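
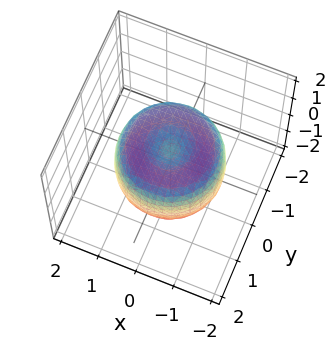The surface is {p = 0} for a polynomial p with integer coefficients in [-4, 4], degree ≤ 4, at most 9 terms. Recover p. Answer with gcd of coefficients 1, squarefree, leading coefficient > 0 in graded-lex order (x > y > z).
1. The degree is 4 — a generic line meets the surface in up to 4 points.
2. Symmetries: rotational symmetry about the z-axis ⇒ p depends on x, y only through x² + y².
3. Against the integer gridlines: a circular section at z = 1 has radius between 0 and 1.
4. Solving for integer coefficients yields p as stated.

2*x^4 + 4*x^2*y^2 + 2*y^4 - 3*x^2 - 3*y^2 + 2*z^2 - 1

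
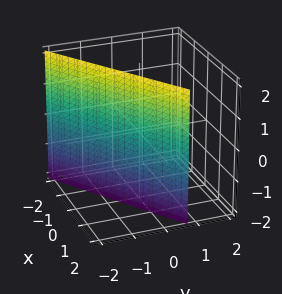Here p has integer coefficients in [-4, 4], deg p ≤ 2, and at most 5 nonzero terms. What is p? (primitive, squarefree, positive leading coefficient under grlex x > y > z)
2*x - 3*y - 2

Degree: every cross-section is a straight line — this is a plane, so deg p = 1.
Reading off the gridlines: no z-intercept at any integer in the box; it meets the x-axis at x = 1 (among the integer gridlines).
Assembling these constraints gives the stated polynomial.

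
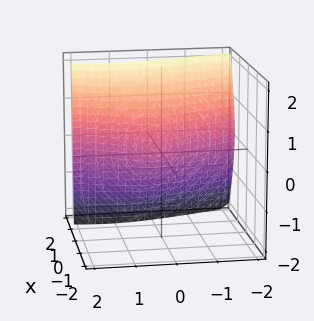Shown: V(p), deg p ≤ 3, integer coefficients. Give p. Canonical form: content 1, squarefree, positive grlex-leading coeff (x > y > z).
3*x^3 + y*z^2 - 2*y^2 - 2*z^2

Degree: no degree-2 surface has this shape, so deg p = 3.
Against the integer gridlines: it meets the z-axis at z = 0 (among the integer gridlines); one x-axis crossing is at x = 0; it meets the y-axis at y = 0 (among the integer gridlines).
Putting this together gives p.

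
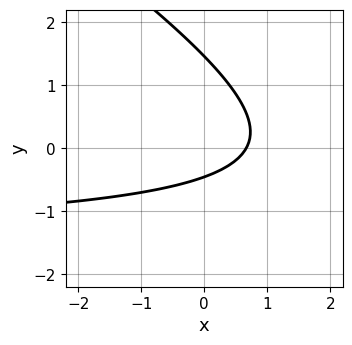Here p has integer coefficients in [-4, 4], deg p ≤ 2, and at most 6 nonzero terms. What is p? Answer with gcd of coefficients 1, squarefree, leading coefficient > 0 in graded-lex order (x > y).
2*x*y + 3*y^2 + 3*x - 3*y - 2

First, deg p = 2. A generic line meets the curve in up to 2 points.
Finally, solving for integer coefficients yields p as stated.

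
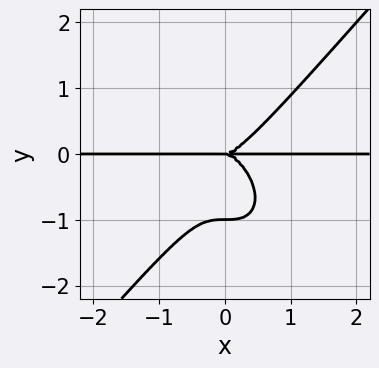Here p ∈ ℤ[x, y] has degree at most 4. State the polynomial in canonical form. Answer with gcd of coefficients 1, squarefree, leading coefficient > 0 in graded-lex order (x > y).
(a) The degree is 4 — no degree-3 curve has this shape.
(b) From the axis intercepts and sections: the visible x-axis segment lies entirely on the curve; the y-axis gridline crossings are at y ∈ {-1, 0}.
(c) Solving for integer coefficients yields p as stated.

3*x^3*y - 2*y^4 - 2*y^3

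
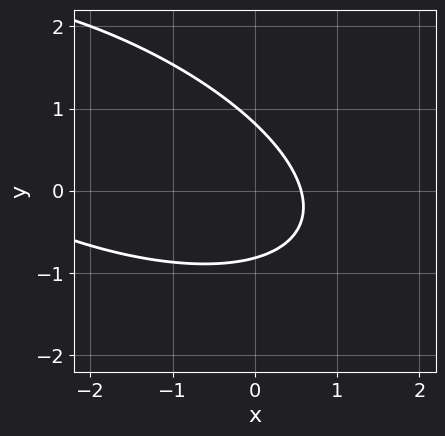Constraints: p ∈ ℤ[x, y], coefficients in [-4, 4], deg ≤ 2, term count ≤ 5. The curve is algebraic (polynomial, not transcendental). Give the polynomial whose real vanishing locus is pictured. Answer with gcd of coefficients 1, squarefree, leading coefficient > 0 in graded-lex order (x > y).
1. deg p = 2. A generic line meets the curve in up to 2 points.
2. Putting this together gives p.

x^2 + 2*x*y + 3*y^2 + 3*x - 2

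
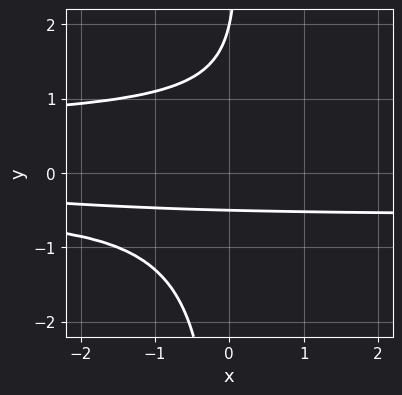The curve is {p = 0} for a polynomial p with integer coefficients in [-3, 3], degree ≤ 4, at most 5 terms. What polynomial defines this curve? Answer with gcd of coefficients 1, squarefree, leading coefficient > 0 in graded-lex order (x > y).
deg p = 4. No degree-3 curve has this shape.
Reading off the gridlines: the curve avoids every integer x-axis point in the box; it meets the y-axis at y = 2 (among the integer gridlines).
Fitting integer coefficients to these (and the overall shape) gives p.

3*x*y^3 - x*y - 2*y^2 + 3*y + 2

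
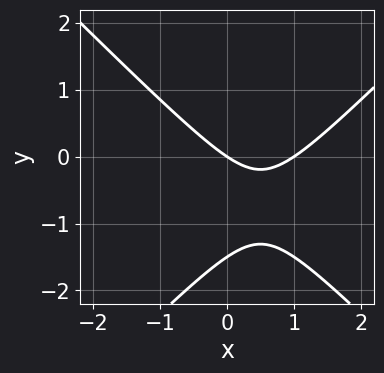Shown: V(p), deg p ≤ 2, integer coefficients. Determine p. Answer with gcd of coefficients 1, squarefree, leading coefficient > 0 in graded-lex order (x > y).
2*x^2 - 2*y^2 - 2*x - 3*y

(a) Degree: a generic line meets the curve in up to 2 points, so deg p = 2.
(b) From the visible intercepts: among the integer gridlines, it crosses the x-axis at x ∈ {0, 1}; it meets the y-axis at y = 0 (among the integer gridlines).
(c) The integer polynomial consistent with all of this is the stated p.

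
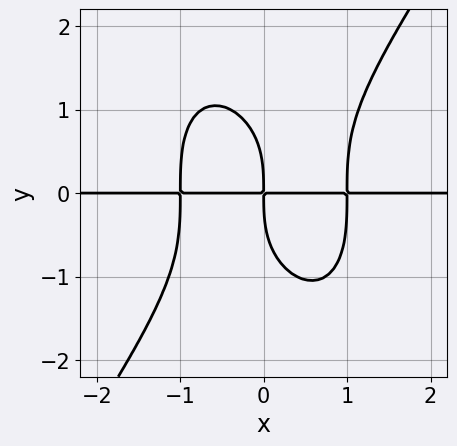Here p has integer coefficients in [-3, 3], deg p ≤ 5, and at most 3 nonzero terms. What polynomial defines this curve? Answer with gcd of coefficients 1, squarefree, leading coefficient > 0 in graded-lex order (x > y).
3*x^3*y - y^4 - 3*x*y

1. The degree is 4 — the shape is more complex than any degree-3 curve.
2. From the visible intercepts: every point of the x-axis in the box is on the curve.
3. Putting this together gives p.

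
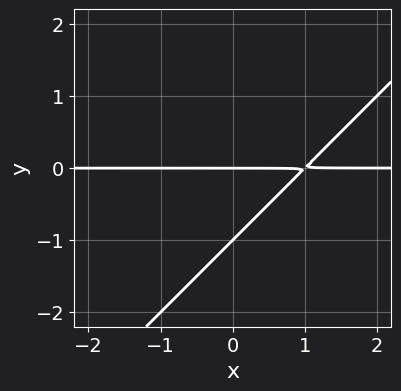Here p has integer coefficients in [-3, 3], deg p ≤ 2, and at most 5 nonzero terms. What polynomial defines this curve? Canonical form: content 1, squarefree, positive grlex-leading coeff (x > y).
x*y - y^2 - y

(a) The degree is 2 — the shape is more complex than any degree-1 curve.
(b) From the visible intercepts: every point of the x-axis in the box is on the curve; among the integer gridlines, it crosses the y-axis at y ∈ {-1, 0}.
(c) These observations pin down the coefficients.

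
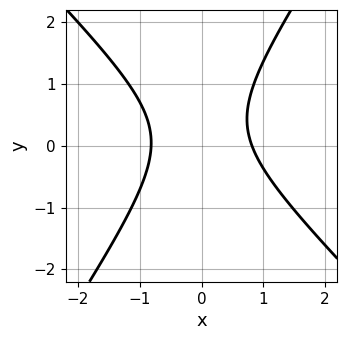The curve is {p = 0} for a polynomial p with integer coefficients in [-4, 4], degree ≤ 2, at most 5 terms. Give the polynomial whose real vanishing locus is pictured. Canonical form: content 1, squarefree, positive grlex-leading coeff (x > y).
3*x^2 + x*y - 2*y^2 + y - 2

First, degree: the shape is more complex than any degree-1 curve, so deg p = 2.
Next, observable constraints: no y-intercept at any integer in the box.
Finally, assembling these constraints gives the stated polynomial.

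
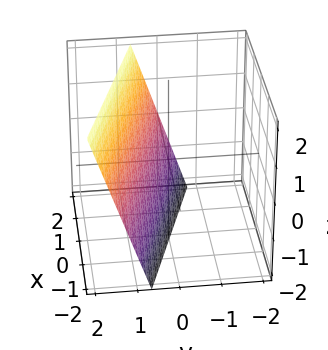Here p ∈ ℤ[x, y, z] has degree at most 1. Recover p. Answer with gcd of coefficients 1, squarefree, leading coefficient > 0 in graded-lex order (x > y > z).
Degree: the surface is flat (a plane), so deg p = 1.
From the axis intercepts and sections: it crosses the z-axis at the gridline z = -2; it meets the x-axis at x = 2 (among the integer gridlines).
Putting this together gives p.

x + 3*y - z - 2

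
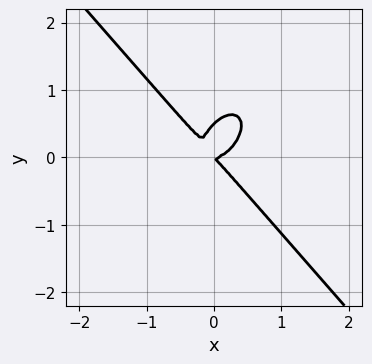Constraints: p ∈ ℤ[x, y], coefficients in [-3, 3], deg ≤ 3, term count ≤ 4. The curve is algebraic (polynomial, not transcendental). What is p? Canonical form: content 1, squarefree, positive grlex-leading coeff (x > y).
3*x^3 + 2*y^3 - x*y - y^2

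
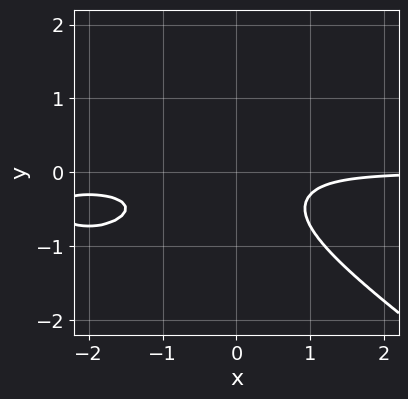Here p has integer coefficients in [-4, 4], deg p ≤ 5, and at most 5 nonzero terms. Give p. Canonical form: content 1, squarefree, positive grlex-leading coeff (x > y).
x^3*y + 3*y^4 + 3*x^2*y + 2*y^2 + 1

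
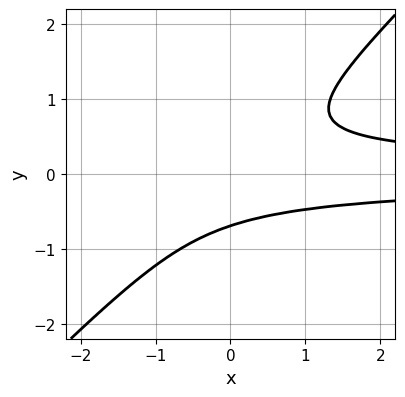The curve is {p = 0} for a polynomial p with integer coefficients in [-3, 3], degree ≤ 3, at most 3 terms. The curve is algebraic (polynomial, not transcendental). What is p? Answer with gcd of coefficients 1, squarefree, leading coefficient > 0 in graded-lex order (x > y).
First, the degree is 3 — a generic line meets the curve in up to 3 points.
Then, from the axis intercepts and sections: no x-intercept at any integer in the box.
Finally, assembling these constraints gives the stated polynomial.

3*x*y^2 - 3*y^3 - 1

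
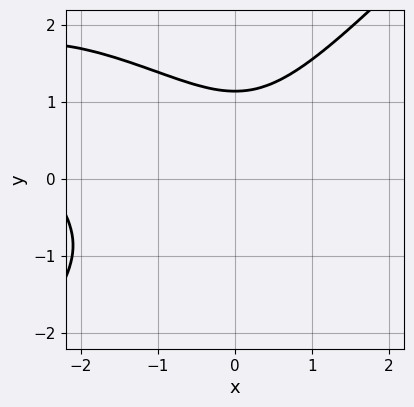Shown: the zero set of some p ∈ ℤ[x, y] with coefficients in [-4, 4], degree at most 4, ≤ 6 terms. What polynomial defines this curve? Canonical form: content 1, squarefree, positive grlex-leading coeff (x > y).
x^3 + x^2*y - 2*y^3 + 2*x^2 + 3

First, deg p = 3.
Then, observable constraints: the curve avoids every integer x-axis point in the box.
Finally, matching integer coefficients to the picture gives p.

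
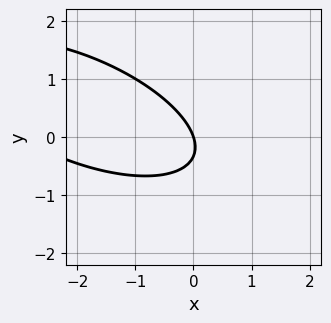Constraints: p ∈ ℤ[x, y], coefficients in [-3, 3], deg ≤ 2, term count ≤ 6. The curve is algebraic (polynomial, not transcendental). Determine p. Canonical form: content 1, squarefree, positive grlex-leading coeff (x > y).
x^2 + 2*x*y + 3*y^2 + 3*x + y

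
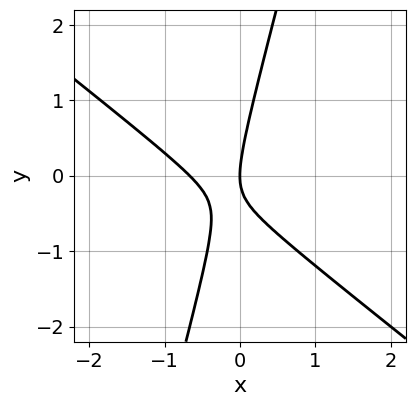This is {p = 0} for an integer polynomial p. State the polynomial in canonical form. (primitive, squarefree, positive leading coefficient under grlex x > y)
3*x^2 + 3*x*y - y^2 + 2*x

1. Degree: the shape is more complex than any degree-1 curve, so deg p = 2.
2. Against the integer gridlines: one y-axis crossing is at y = 0; one x-axis crossing is at x = 0.
3. Assembling these constraints gives the stated polynomial.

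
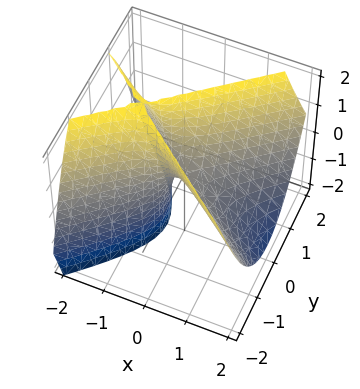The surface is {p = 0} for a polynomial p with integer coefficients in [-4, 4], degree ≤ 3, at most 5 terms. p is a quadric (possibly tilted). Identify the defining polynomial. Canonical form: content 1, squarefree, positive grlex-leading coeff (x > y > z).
1. deg p = 2. No degree-1 surface has this shape.
2. From the axis intercepts and sections: it meets the z-axis at z = 0 (among the integer gridlines); it meets the y-axis at y = 0 (among the integer gridlines); one x-axis crossing is at x = 0.
3. Fitting integer coefficients to these (and the overall shape) gives p.

2*x^2 + 2*x*z - 3*y^2 + z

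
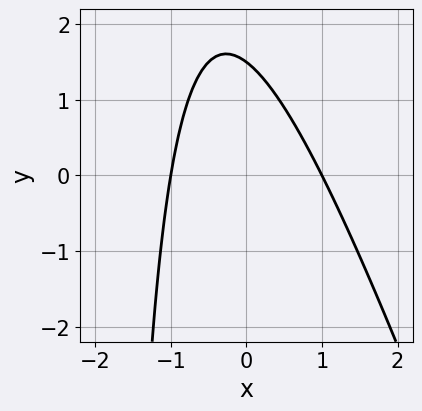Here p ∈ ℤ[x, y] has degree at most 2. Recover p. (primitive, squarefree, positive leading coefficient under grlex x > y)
The degree is 2 — the shape is more complex than any degree-1 curve.
Reading off the gridlines: among the integer gridlines, it crosses the x-axis at x ∈ {-1, 1}.
Fitting integer coefficients to these (and the overall shape) gives p.

3*x^2 + x*y + 2*y - 3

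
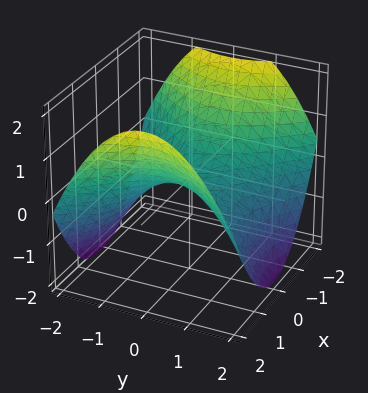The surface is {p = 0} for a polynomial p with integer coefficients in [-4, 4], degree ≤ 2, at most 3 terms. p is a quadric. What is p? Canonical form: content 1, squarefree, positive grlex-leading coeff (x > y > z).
x^2 - y^2 - 2*z

First, deg p = 2. A saddle surface; a quadric.
Next, symmetries: the y ↦ −y reflection is a symmetry, so y appears only in even powers; it's symmetric under x → −x, forcing even powers of x.
Next, against the integer gridlines: it crosses the x-axis at the gridline x = 0; one y-axis crossing is at y = 0; it meets the z-axis at z = 0 (among the integer gridlines).
Finally, matching integer coefficients to the picture gives p.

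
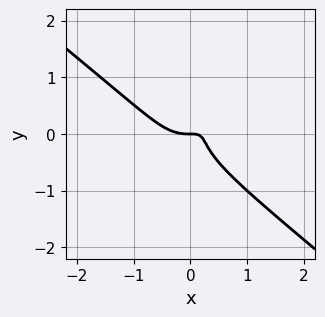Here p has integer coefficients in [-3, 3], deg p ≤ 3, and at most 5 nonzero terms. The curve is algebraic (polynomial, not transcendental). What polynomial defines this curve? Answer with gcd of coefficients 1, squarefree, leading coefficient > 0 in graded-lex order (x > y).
3*x^3 - 2*x*y^2 + 3*y^3 - 3*x*y + y

1. deg p = 3. The shape is more complex than any degree-2 curve.
2. From the visible intercepts: one y-axis crossing is at y = 0; one x-axis crossing is at x = 0.
3. Fitting integer coefficients to these (and the overall shape) gives p.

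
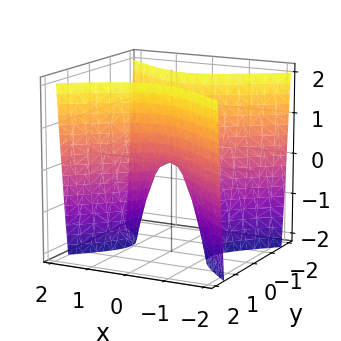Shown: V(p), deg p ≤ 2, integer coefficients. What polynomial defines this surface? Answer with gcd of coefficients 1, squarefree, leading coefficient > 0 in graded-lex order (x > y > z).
(a) Degree: a saddle surface; a quadric, so deg p = 2.
(b) Symmetries: it's symmetric under y → −y, forcing even powers of y; the x ↦ −x reflection is a symmetry, so x appears only in even powers.
(c) Reading off the gridlines: it crosses the z-axis at the gridline z = 0; it meets the y-axis at y = 0 (among the integer gridlines); it meets the x-axis at x = 0 (among the integer gridlines).
(d) Solving for integer coefficients yields p as stated.

2*x^2 - 3*y^2 + z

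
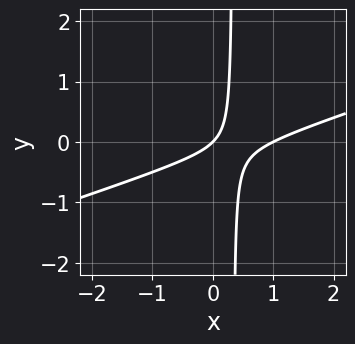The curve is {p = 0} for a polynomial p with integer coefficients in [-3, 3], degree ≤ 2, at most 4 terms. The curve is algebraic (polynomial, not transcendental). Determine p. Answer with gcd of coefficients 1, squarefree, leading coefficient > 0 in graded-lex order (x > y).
x^2 - 3*x*y - x + y

1. The degree is 2 — a generic line meets the curve in up to 2 points.
2. Reading off the gridlines: one y-axis crossing is at y = 0; among the integer gridlines, it crosses the x-axis at x ∈ {0, 1}.
3. Together with the visible shape, these determine p as stated.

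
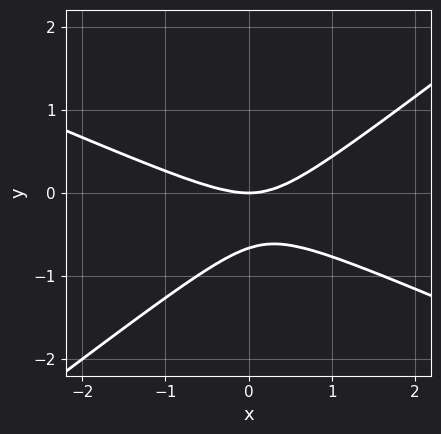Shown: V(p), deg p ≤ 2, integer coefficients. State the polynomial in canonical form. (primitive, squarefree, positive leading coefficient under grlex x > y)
deg p = 2. A generic line meets the curve in up to 2 points.
Observable constraints: it meets the x-axis at x = 0 (among the integer gridlines); one y-axis crossing is at y = 0.
Putting this together gives p.

x^2 + x*y - 3*y^2 - 2*y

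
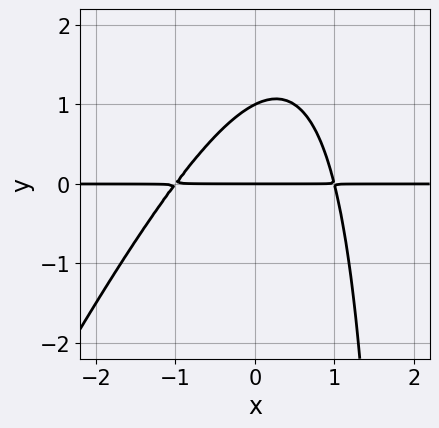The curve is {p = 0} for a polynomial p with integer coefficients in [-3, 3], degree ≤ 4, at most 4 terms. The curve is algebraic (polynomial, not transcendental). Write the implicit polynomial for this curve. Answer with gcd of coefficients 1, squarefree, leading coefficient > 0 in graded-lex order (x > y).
First, the degree is 3 — the shape is more complex than any degree-2 curve.
Next, observable constraints: the y-axis gridline crossings are at y ∈ {0, 1}; every point of the x-axis in the box is on the curve.
Finally, fitting integer coefficients to these (and the overall shape) gives p.

2*x^2*y - x*y^2 + 2*y^2 - 2*y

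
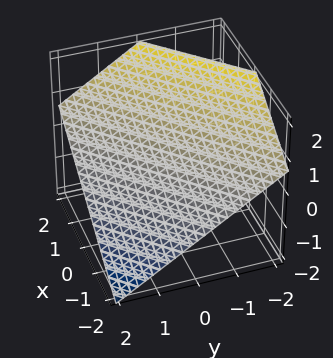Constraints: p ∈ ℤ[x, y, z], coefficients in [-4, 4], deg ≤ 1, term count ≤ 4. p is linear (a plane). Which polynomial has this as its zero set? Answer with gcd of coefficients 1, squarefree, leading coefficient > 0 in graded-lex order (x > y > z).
2*x - 2*y - 3*z + 2

First, deg p = 1. Every cross-section is a straight line — this is a plane.
Then, from the visible intercepts: it meets the x-axis at x = -1 (among the integer gridlines); one y-axis crossing is at y = 1.
Finally, matching integer coefficients to the picture gives p.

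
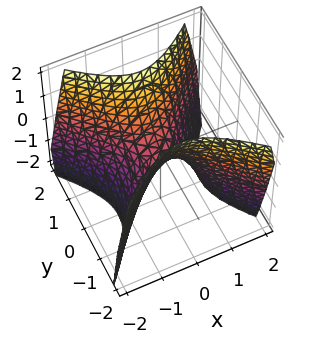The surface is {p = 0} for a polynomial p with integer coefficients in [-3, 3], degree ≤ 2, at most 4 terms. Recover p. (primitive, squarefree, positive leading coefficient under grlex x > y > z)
3*x^2 - 3*y^2 + 2*z

(a) The degree is 2 — a hyperbolic paraboloid; a quadric.
(b) Symmetries: mirror symmetry y ↦ −y ⇒ only even powers of y; it's symmetric under x → −x, forcing even powers of x.
(c) Observable constraints: one y-axis crossing is at y = 0; one z-axis crossing is at z = 0; it crosses the x-axis at the gridline x = 0.
(d) Matching integer coefficients to the picture gives p.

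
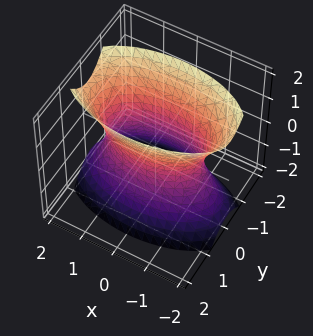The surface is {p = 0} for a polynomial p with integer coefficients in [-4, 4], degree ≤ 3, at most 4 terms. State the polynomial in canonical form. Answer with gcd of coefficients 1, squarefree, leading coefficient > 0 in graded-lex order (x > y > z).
x^2 + 3*y^2 - z^2 - 2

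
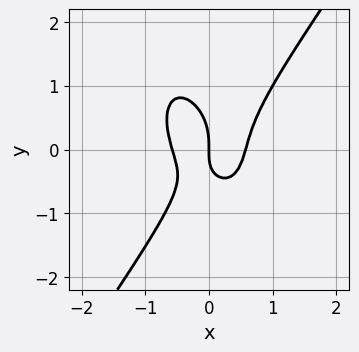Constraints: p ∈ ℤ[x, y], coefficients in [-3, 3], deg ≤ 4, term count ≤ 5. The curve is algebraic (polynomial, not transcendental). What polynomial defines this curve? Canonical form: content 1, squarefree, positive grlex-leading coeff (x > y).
3*x^3 - y^3 - x*y - x

1. Degree: no degree-2 curve has this shape, so deg p = 3.
2. Reading off the gridlines: one y-axis crossing is at y = 0; it crosses the x-axis at the gridline x = 0.
3. Together with the visible shape, these determine p as stated.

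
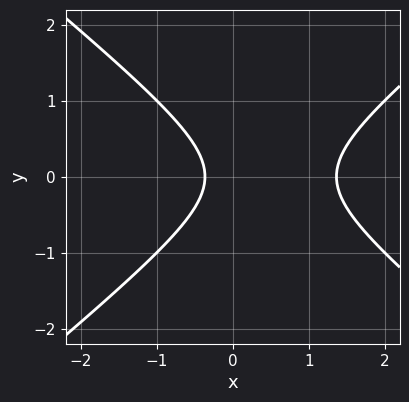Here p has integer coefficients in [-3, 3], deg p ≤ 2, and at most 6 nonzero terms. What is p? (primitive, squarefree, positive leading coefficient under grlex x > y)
First, deg p = 2. A generic line meets the curve in up to 2 points.
Next, symmetries: it's symmetric under y → −y, forcing even powers of y.
Then, observable constraints: the curve avoids every integer y-axis point in the box.
Finally, matching integer coefficients to the picture gives p.

2*x^2 - 3*y^2 - 2*x - 1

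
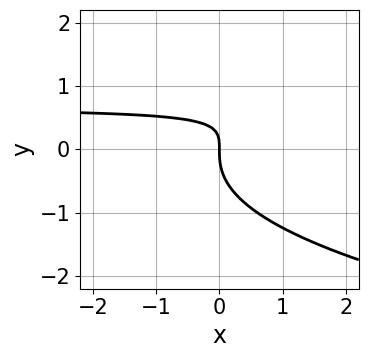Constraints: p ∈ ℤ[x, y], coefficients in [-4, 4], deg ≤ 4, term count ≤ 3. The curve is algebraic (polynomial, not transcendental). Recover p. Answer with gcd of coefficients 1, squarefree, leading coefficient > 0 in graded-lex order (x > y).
3*y^3 - 3*x*y + 2*x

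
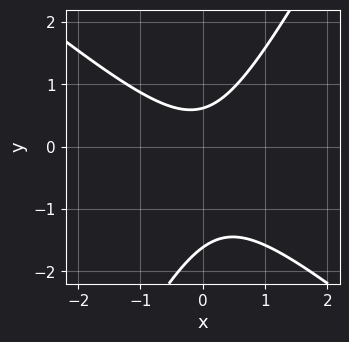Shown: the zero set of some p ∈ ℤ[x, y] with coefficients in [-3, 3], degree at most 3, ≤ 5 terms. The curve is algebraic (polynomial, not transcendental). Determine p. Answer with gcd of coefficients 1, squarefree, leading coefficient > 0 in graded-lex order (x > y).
deg p = 2.
Reading off the gridlines: no x-intercept at any integer in the box.
Together with the visible shape, these determine p as stated.

3*x^2 + 2*x*y - 2*y^2 - 2*y + 2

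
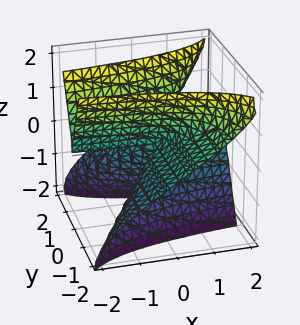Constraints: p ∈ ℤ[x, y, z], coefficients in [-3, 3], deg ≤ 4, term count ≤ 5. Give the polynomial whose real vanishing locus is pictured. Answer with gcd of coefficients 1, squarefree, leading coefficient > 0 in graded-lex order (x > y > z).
The degree is 3 — the shape is more complex than any degree-2 surface.
Reading off the gridlines: every point of the y-axis in the box is on the surface; it meets the z-axis at z = 0 (among the integer gridlines); every point of the x-axis in the box is on the surface.
Solving for integer coefficients yields p as stated.

2*x*y^2 - 3*y^2*z + z^3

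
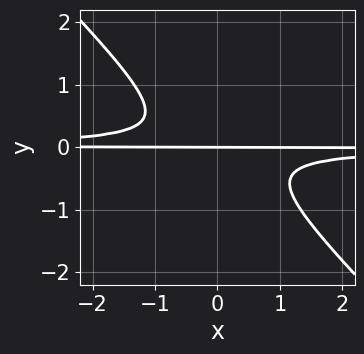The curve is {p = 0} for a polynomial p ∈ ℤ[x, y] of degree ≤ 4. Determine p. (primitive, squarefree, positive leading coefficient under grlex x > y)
3*x*y^2 + 3*y^3 + y

First, the degree is 3 — the shape is more complex than any degree-2 curve.
Next, against the integer gridlines: it crosses the y-axis at the gridline y = 0; the visible x-axis segment lies entirely on the curve.
Finally, the integer polynomial consistent with all of this is the stated p.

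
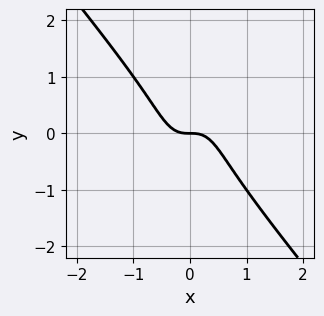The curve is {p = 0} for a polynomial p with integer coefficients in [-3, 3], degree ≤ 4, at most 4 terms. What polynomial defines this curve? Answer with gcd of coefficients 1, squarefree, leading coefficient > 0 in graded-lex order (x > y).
3*x^3 + x^2*y + y^3 + y

(a) The degree is 3 — a generic line meets the curve in up to 3 points.
(b) From the visible intercepts: one y-axis crossing is at y = 0; one x-axis crossing is at x = 0.
(c) Assembling these constraints gives the stated polynomial.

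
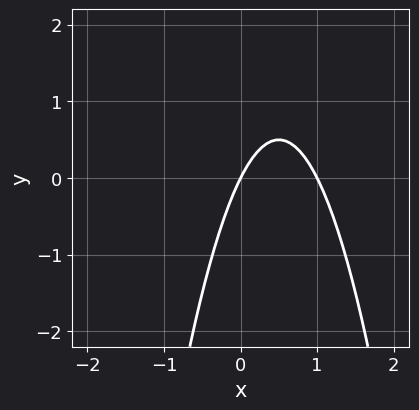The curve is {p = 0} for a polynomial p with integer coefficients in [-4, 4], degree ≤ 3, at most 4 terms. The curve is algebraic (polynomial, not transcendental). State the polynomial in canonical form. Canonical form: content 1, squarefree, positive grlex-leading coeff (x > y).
deg p = 2. No degree-1 curve has this shape.
Checking where it meets the axes: the x-axis gridline crossings are at x ∈ {0, 1}; one y-axis crossing is at y = 0.
Matching integer coefficients to the picture gives p.

2*x^2 - 2*x + y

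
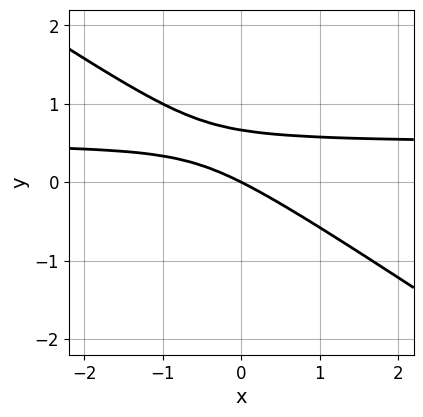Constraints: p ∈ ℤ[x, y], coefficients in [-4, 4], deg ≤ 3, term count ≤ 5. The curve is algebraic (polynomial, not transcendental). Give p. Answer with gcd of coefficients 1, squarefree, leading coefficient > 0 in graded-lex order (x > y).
1. The degree is 2 — a generic line meets the curve in up to 2 points.
2. Checking where it meets the axes: one y-axis crossing is at y = 0; it crosses the x-axis at the gridline x = 0.
3. Assembling these constraints gives the stated polynomial.

2*x*y + 3*y^2 - x - 2*y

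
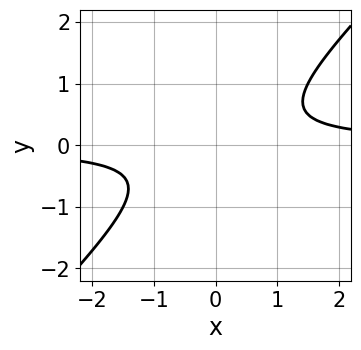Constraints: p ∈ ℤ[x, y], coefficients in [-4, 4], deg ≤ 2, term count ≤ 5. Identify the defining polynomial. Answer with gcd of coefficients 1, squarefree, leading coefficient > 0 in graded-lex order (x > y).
2*x*y - 2*y^2 - 1

1. The degree is 2 — a generic line meets the curve in up to 2 points.
2. Reading off the gridlines: it misses every integer gridline on the y-axis; it misses every integer gridline on the x-axis.
3. These observations pin down the coefficients.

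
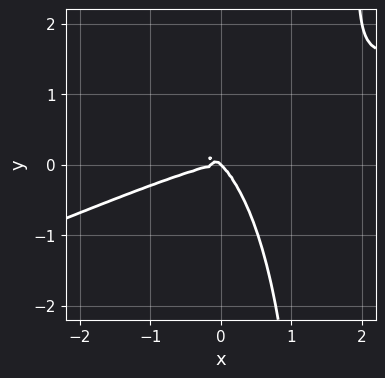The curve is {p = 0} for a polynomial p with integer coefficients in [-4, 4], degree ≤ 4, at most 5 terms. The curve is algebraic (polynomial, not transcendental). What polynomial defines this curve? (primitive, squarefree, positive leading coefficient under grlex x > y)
First, deg p = 4.
Then, from the visible intercepts: it meets the x-axis at x = 0 (among the integer gridlines); it meets the y-axis at y = 0 (among the integer gridlines).
Finally, matching integer coefficients to the picture gives p.

x^4 - 2*x^3*y - 2*x*y^3 + 3*x*y^2 + 3*y^3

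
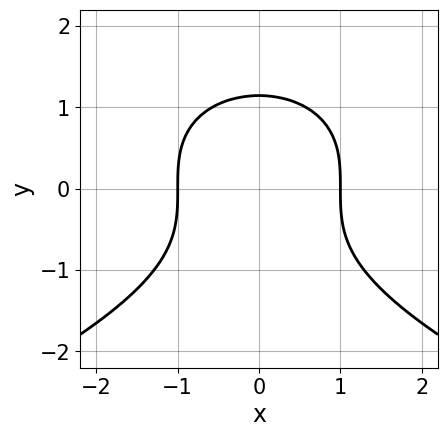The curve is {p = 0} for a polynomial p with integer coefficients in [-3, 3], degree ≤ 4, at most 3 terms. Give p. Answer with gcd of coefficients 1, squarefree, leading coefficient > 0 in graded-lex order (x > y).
1. The degree is 3 — no degree-2 curve has this shape.
2. Symmetries: the x ↦ −x reflection is a symmetry, so x appears only in even powers.
3. Checking where it meets the axes: the x-axis gridline crossings are at x ∈ {-1, 1}.
4. These observations pin down the coefficients.

2*y^3 + 3*x^2 - 3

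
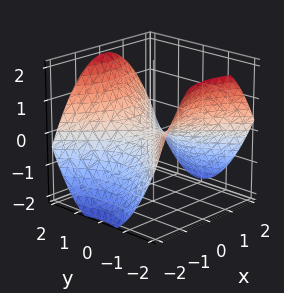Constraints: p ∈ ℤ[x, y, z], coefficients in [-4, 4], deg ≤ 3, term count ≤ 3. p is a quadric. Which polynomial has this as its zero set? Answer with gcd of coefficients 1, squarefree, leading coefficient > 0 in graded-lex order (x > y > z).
1. deg p = 2.
2. Symmetries: mirror symmetry x ↦ −x ⇒ only even powers of x; mirror symmetry y ↦ −y ⇒ only even powers of y.
3. Checking where it meets the axes: it meets the y-axis at y = 0 (among the integer gridlines); it crosses the x-axis at the gridline x = 0; one z-axis crossing is at z = 0.
4. These observations pin down the coefficients.

x^2 - y^2 + 2*z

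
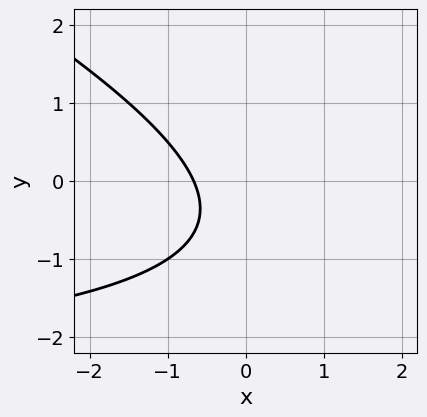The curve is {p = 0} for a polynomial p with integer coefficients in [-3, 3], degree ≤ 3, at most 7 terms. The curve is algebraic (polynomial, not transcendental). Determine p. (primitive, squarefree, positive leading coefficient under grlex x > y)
x*y + 2*y^2 + 3*x + 2*y + 2

First, deg p = 2.
Next, checking where it meets the axes: the curve avoids every integer y-axis point in the box.
Finally, together with the visible shape, these determine p as stated.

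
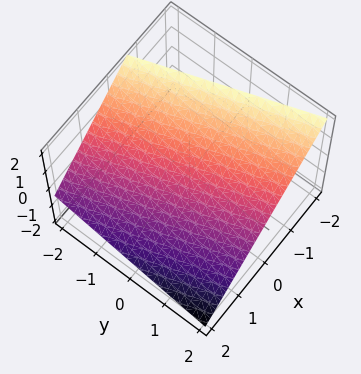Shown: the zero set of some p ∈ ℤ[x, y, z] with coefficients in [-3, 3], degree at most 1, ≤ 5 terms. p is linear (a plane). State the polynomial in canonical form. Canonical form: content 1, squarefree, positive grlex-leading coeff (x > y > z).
3*x + y + 3*z - 2

The degree is 1 — every cross-section is a straight line — this is a plane.
Reading off the gridlines: one y-axis crossing is at y = 2.
Fitting integer coefficients to these (and the overall shape) gives p.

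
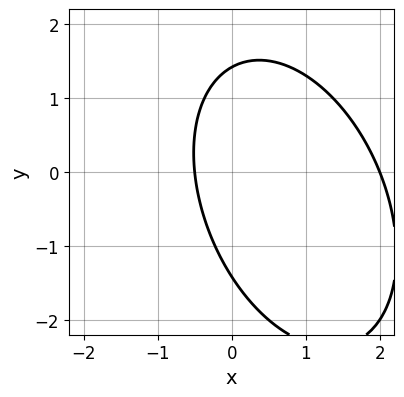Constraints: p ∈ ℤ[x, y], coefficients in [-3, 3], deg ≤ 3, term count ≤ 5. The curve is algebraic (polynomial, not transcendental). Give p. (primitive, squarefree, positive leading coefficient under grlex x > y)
2*x^2 + x*y + y^2 - 3*x - 2

(a) The degree is 2 — the shape is more complex than any degree-1 curve.
(b) Checking where it meets the axes: it meets the x-axis at x = 2 (among the integer gridlines).
(c) Putting this together gives p.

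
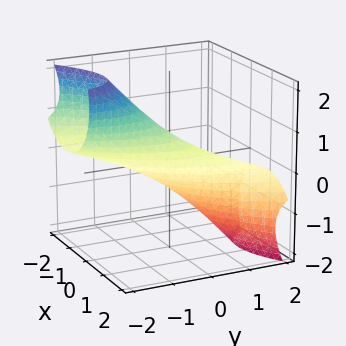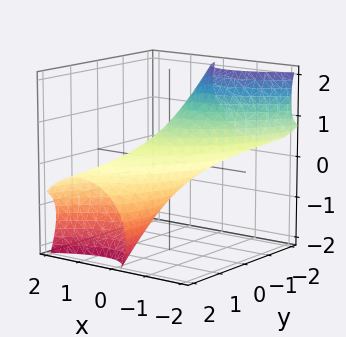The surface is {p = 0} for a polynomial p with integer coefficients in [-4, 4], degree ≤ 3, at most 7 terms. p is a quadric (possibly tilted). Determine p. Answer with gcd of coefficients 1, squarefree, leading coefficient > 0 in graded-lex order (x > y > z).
2*x^2 - 2*x*y + y^2 + 3*y*z + 2*z^2 - 1

1. The degree is 2 — no degree-1 surface has this shape.
2. From the axis intercepts and sections: among the integer gridlines, it crosses the y-axis at y ∈ {-1, 1}.
3. Assembling these constraints gives the stated polynomial.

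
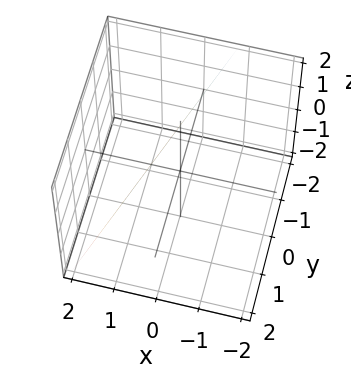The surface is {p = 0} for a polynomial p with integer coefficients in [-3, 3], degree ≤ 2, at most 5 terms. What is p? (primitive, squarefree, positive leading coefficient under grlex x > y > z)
3*x - y + z - 2

1. Degree: the surface is flat (a plane), so deg p = 1.
2. Against the integer gridlines: it meets the y-axis at y = -2 (among the integer gridlines); one z-axis crossing is at z = 2.
3. Solving for integer coefficients yields p as stated.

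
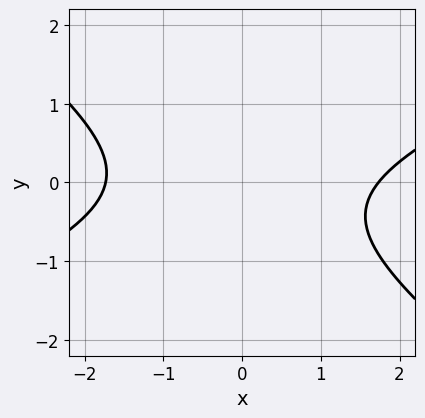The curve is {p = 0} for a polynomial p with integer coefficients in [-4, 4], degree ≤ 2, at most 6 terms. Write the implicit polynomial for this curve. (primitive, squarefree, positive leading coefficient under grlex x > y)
x^2 - x*y - 3*y^2 - y - 3

First, degree: no degree-1 curve has this shape, so deg p = 2.
Next, against the integer gridlines: no y-intercept at any integer in the box.
Finally, putting this together gives p.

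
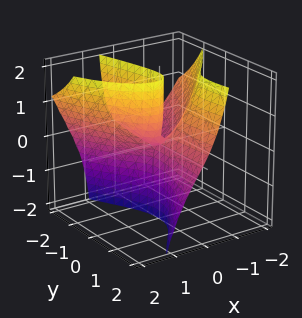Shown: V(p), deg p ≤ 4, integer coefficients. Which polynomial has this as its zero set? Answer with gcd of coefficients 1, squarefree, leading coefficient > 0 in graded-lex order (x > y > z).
The degree is 3 — the shape is more complex than any degree-2 surface.
Checking where it meets the axes: the visible y-axis segment lies entirely on the surface; the visible z-axis segment lies entirely on the surface; one x-axis crossing is at x = 0.
Matching integer coefficients to the picture gives p.

3*x^3 + 2*x*y*z + y^2*z + 3*x*y - 3*x*z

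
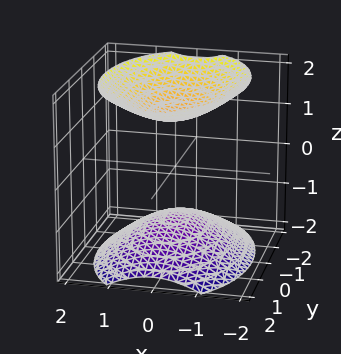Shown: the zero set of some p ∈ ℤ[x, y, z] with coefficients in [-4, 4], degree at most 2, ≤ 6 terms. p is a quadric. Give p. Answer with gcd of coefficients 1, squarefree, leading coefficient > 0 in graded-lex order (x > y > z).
2*x^2 + y^2 - 2*z^2 + 3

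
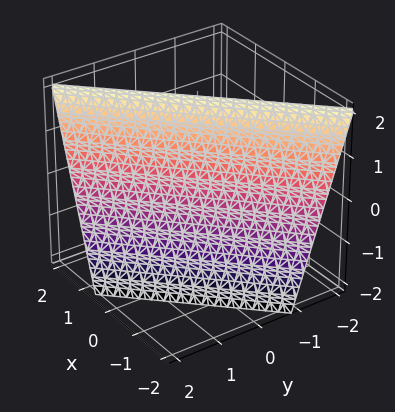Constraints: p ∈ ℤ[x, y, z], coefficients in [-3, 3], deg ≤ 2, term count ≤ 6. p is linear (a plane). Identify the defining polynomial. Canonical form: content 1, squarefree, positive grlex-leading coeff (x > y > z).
1. Degree: the surface is flat (a plane), so deg p = 1.
2. Reading off the gridlines: it crosses the z-axis at the gridline z = 2.
3. The integer polynomial consistent with all of this is the stated p.

3*x - 3*y - z + 2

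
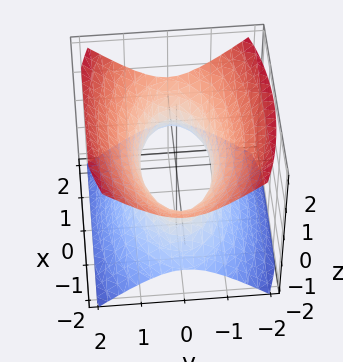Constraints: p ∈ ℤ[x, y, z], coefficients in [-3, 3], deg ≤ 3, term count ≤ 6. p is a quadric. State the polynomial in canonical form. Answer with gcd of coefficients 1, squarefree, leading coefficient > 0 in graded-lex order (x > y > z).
x^2 + 3*y^2 - 3*z^2 - 2

First, degree: one connected sheet with a waist; a quadric, so deg p = 2.
Then, symmetries: the y ↦ −y reflection is a symmetry, so y appears only in even powers; the z ↦ −z reflection is a symmetry, so z appears only in even powers; mirror symmetry x ↦ −x ⇒ only even powers of x.
Then, against the integer gridlines: no z-intercept at any integer in the box.
Finally, putting this together gives p.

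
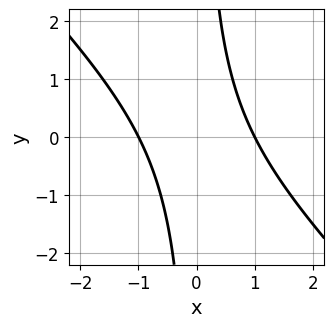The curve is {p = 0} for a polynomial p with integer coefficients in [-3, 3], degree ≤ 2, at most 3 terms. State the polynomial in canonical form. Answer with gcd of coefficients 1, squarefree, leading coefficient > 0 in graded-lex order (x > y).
(a) The degree is 2 — a generic line meets the curve in up to 2 points.
(b) Against the integer gridlines: the x-axis gridline crossings are at x ∈ {-1, 1}; the curve avoids every integer y-axis point in the box.
(c) Fitting integer coefficients to these (and the overall shape) gives p.

x^2 + x*y - 1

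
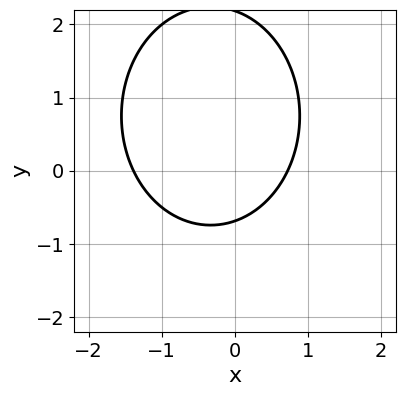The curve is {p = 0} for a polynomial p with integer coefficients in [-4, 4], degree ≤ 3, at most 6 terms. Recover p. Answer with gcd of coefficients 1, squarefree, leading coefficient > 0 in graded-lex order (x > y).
1. The degree is 2 — no degree-1 curve has this shape.
2. Solving for integer coefficients yields p as stated.

3*x^2 + 2*y^2 + 2*x - 3*y - 3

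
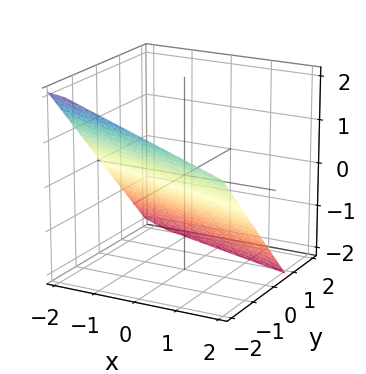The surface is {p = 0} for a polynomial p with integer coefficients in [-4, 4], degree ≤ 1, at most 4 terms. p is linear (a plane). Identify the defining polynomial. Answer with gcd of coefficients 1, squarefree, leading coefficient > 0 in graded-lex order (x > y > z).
1. deg p = 1. The surface is flat (a plane).
2. Checking where it meets the axes: it meets the x-axis at x = -2 (among the integer gridlines).
3. Fitting integer coefficients to these (and the overall shape) gives p.

x + 3*y + 3*z + 2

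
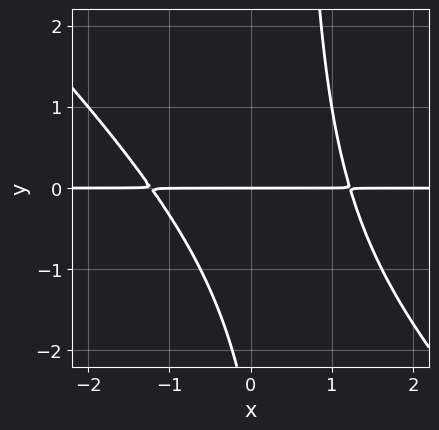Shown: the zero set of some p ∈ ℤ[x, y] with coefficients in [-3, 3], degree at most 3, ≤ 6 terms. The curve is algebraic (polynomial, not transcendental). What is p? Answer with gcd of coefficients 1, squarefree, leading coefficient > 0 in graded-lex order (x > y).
(a) deg p = 3.
(b) From the visible intercepts: it crosses the y-axis at the gridline y = 0; the visible x-axis segment lies entirely on the curve.
(c) Fitting integer coefficients to these (and the overall shape) gives p.

2*x^2*y + 2*x*y^2 - y^2 - 3*y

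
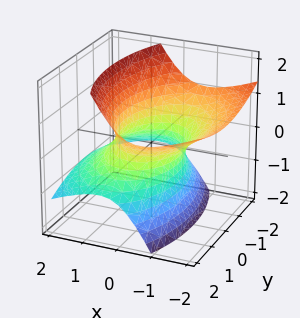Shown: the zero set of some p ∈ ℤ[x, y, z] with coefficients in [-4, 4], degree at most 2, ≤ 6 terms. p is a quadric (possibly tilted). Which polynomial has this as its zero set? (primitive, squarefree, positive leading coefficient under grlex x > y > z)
2*x^2 + 3*x*z + y^2 - 2*z^2 - 2

Degree: no degree-1 surface has this shape, so deg p = 2.
From the visible intercepts: it misses every integer gridline on the z-axis; the x-axis gridline crossings are at x ∈ {-1, 1}.
Together with the visible shape, these determine p as stated.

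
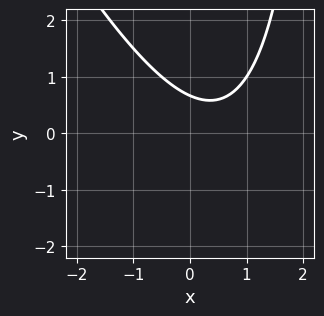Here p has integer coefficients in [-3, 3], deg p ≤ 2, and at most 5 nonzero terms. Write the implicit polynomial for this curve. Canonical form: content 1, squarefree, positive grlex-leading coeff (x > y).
2*x^2 + x*y - 2*x - 3*y + 2

1. The degree is 2 — no degree-1 curve has this shape.
2. From the visible intercepts: no x-intercept at any integer in the box.
3. Solving for integer coefficients yields p as stated.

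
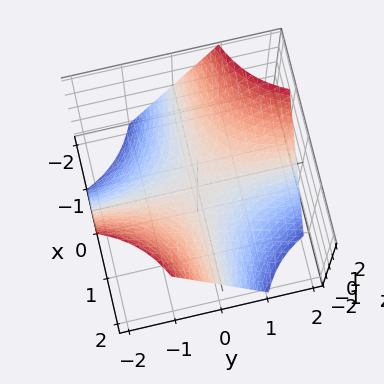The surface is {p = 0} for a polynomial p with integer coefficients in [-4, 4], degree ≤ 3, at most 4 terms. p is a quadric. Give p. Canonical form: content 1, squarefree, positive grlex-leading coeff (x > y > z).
Degree: a saddle surface; a quadric, so deg p = 2.
From the axis intercepts and sections: it crosses the z-axis at the gridline z = 0; the visible y-axis segment lies entirely on the surface; every point of the x-axis in the box is on the surface.
Fitting integer coefficients to these (and the overall shape) gives p.

x*y + z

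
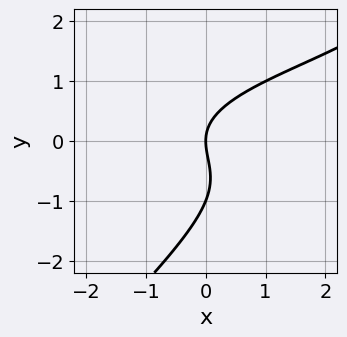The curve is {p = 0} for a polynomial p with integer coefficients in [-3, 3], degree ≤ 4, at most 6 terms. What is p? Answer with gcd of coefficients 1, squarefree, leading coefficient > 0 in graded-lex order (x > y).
The degree is 3 — the shape is more complex than any degree-2 curve.
Reading off the gridlines: among the integer gridlines, it crosses the y-axis at y ∈ {-1, 0}; one x-axis crossing is at x = 0.
Fitting integer coefficients to these (and the overall shape) gives p.

2*x*y^2 - 2*y^3 - x^2 - 2*y^2 + 3*x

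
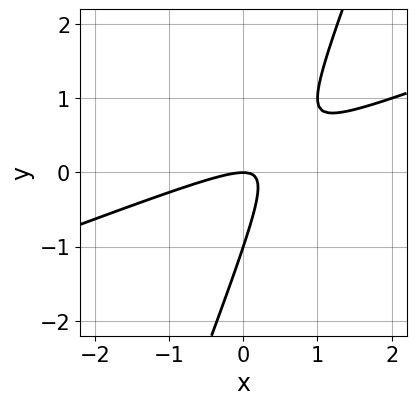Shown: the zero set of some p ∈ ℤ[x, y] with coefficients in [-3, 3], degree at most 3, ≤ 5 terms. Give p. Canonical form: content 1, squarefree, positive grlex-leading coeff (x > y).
First, deg p = 2. A generic line meets the curve in up to 2 points.
Then, from the axis intercepts and sections: among the integer gridlines, it crosses the y-axis at y ∈ {-1, 0}; one x-axis crossing is at x = 0.
Finally, putting this together gives p.

x^2 - 3*x*y + y^2 + y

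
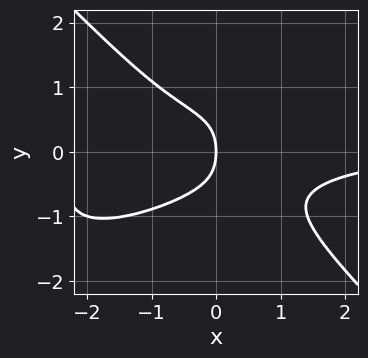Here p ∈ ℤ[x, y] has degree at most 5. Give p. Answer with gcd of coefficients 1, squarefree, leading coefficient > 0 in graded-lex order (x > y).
x^3*y - 2*x^2*y^2 + 3*y^4 + y^2 + 2*x

deg p = 4. The shape is more complex than any degree-3 curve.
Observable constraints: it meets the x-axis at x = 0 (among the integer gridlines); it meets the y-axis at y = 0 (among the integer gridlines).
These observations pin down the coefficients.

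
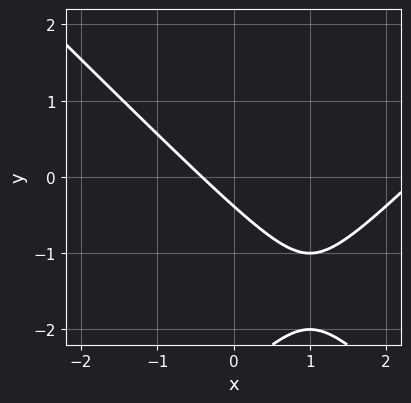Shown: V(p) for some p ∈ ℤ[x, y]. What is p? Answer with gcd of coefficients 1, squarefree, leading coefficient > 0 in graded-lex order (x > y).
x^2 - y^2 - 2*x - 3*y - 1

1. Degree: the shape is more complex than any degree-1 curve, so deg p = 2.
2. Solving for integer coefficients yields p as stated.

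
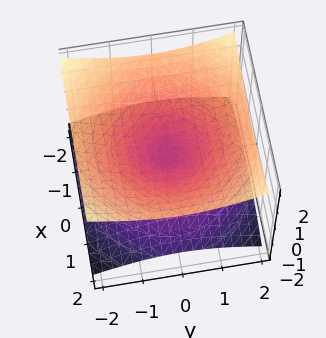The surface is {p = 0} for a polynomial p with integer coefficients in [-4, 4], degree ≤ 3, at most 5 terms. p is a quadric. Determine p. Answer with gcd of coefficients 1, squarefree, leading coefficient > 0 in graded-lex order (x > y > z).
x^2 + y^2 - 3*z^2

(a) Degree: two nappes meeting at a single point; a quadric, so deg p = 2.
(b) Symmetry: the surface is invariant under rotation about z: p = q(x² + y², z); the z ↦ −z reflection is a symmetry, so z appears only in even powers.
(c) Reading off the gridlines: it meets the y-axis at y = 0 (among the integer gridlines); one x-axis crossing is at x = 0.
(d) Matching integer coefficients to the picture gives p.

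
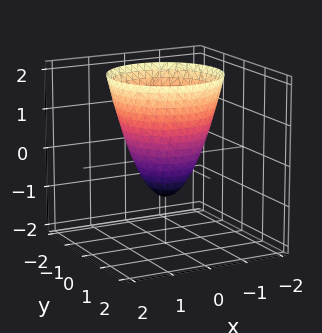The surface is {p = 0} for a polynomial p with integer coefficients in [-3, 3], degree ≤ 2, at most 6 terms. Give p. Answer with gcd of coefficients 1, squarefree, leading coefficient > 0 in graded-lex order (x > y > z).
3*x^2 + 3*y^2 - 2*z - 2

(a) deg p = 2. A generic line meets the surface in up to 2 points.
(b) Symmetries: rotational symmetry about the z-axis ⇒ p depends on x, y only through x² + y².
(c) Reading off the gridlines: a circular section at z = 0 has radius between 0 and 1; it crosses the z-axis at the gridline z = -1.
(d) Assembling these constraints gives the stated polynomial.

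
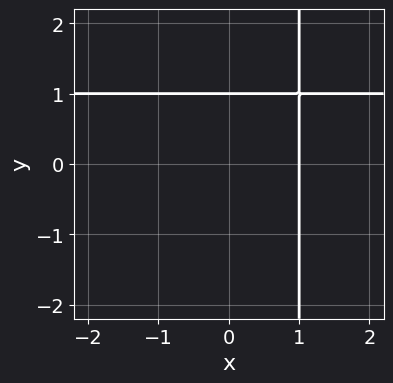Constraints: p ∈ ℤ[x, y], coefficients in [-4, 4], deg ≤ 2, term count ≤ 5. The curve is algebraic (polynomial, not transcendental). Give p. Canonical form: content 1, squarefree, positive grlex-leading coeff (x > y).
x*y - x - y + 1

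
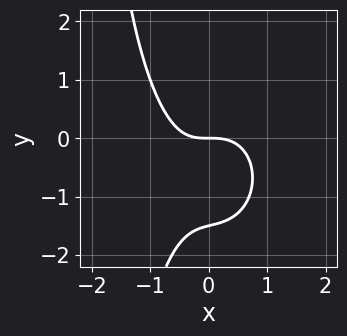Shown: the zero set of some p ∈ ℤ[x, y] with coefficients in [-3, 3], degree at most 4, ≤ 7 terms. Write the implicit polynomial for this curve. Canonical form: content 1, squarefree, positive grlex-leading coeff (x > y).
The degree is 3 — the shape is more complex than any degree-2 curve.
From the axis intercepts and sections: it crosses the x-axis at the gridline x = 0; it crosses the y-axis at the gridline y = 0.
The integer polynomial consistent with all of this is the stated p.

3*x^3 + x*y^2 + x*y + 2*y^2 + 3*y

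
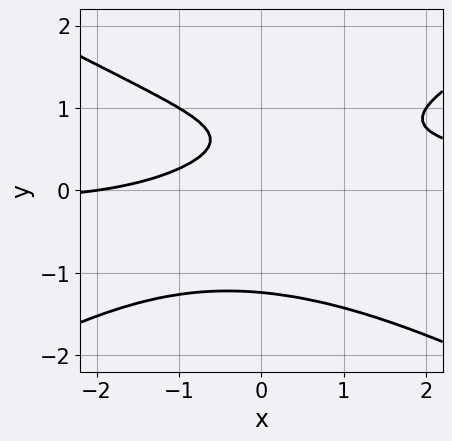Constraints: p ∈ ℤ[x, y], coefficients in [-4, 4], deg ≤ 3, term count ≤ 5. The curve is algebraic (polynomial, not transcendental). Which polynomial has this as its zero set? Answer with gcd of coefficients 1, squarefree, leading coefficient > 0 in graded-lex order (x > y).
x^2*y - 3*y^3 - x + 3*y - 2

(a) Degree: no degree-2 curve has this shape, so deg p = 3.
(b) From the axis intercepts and sections: it meets the x-axis at x = -2 (among the integer gridlines).
(c) Fitting integer coefficients to these (and the overall shape) gives p.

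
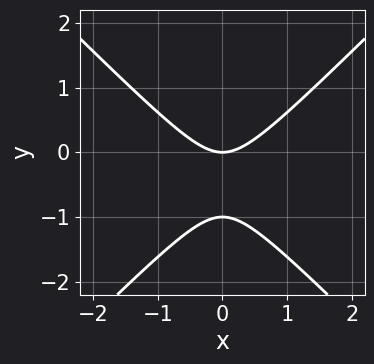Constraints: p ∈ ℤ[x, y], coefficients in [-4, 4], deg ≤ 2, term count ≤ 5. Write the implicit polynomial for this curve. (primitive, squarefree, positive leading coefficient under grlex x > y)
x^2 - y^2 - y

(a) deg p = 2. A generic line meets the curve in up to 2 points.
(b) Symmetries: it's symmetric under x → −x, forcing even powers of x.
(c) Observable constraints: it crosses the x-axis at the gridline x = 0; among the integer gridlines, it crosses the y-axis at y ∈ {-1, 0}.
(d) Matching integer coefficients to the picture gives p.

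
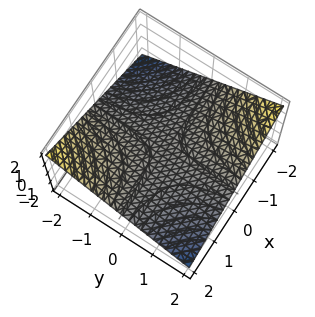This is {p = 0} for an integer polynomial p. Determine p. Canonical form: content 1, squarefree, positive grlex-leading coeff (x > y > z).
x*y + 3*z

deg p = 2.
From the axis intercepts and sections: every point of the y-axis in the box is on the surface; the visible x-axis segment lies entirely on the surface; it meets the z-axis at z = 0 (among the integer gridlines).
Assembling these constraints gives the stated polynomial.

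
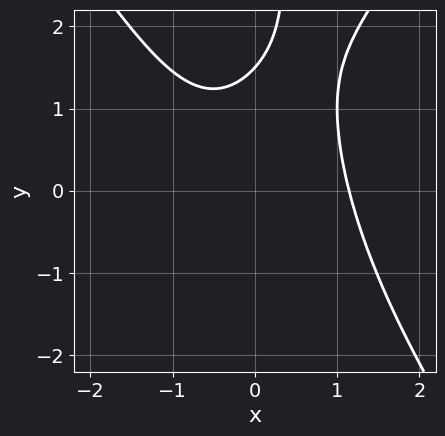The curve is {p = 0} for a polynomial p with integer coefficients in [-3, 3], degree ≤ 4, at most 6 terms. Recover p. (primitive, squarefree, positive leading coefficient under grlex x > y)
Degree: a generic line meets the curve in up to 3 points, so deg p = 3.
Matching integer coefficients to the picture gives p.

2*x^3 - x*y^2 + 2*y - 3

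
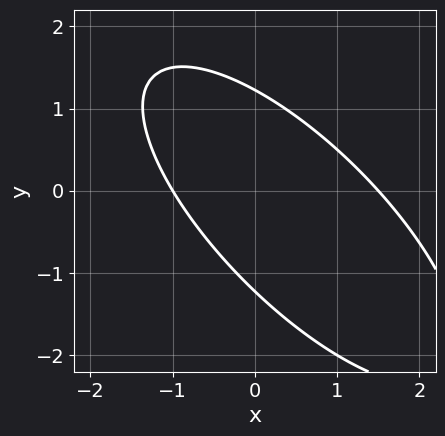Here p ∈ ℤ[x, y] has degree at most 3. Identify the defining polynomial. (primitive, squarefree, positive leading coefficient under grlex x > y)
First, degree: no degree-1 curve has this shape, so deg p = 2.
Next, against the integer gridlines: one x-axis crossing is at x = -1.
Finally, these observations pin down the coefficients.

2*x^2 + 3*x*y + 2*y^2 - x - 3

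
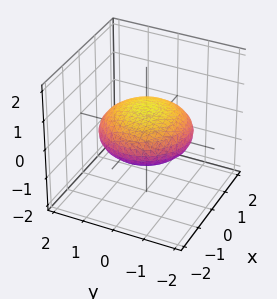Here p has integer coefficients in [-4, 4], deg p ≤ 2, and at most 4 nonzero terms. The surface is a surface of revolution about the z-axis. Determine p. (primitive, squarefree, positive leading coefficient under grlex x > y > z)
x^2 + y^2 + 3*z^2 - 2

1. deg p = 2. No degree-1 surface has this shape.
2. Symmetries: the z-axis is an axis of rotation, so x and y enter only as x² + y².
3. Observable constraints: a circular section at z = 0 has radius between 1 and 2.
4. Matching integer coefficients to the picture gives p.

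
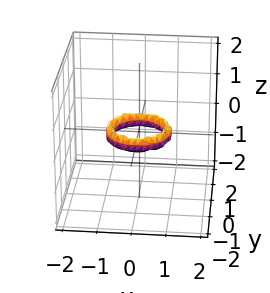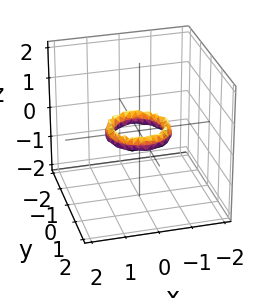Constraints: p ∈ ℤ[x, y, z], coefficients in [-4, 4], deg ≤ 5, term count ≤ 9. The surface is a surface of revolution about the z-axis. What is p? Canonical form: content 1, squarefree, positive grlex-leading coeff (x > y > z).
1. Degree: the shape is more complex than any degree-3 surface, so deg p = 4.
2. Symmetries: every cross-section ⟂ z is a circle, so x, y appear only via x² + y².
3. Checking where it meets the axes: a circular section at z = 0 has radius between 0 and 1; the y-axis gridline crossings are at y ∈ {-1, 1}.
4. These observations pin down the coefficients.

2*x^4 + 4*x^2*y^2 + 2*y^4 - 3*x^2 - 3*y^2 + 2*z^2 + 1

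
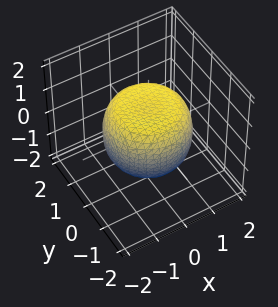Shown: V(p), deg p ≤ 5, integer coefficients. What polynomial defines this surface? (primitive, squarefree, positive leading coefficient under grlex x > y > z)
(a) The degree is 4 — a generic line meets the surface in up to 4 points.
(b) Symmetries: rotational symmetry about the z-axis ⇒ p depends on x, y only through x² + y².
(c) From the visible intercepts: the z-axis gridline crossings are at z ∈ {-1, 1}; a circular section at z = -1 has radius exactly 1.
(d) These observations pin down the coefficients.

2*x^4 + 4*x^2*y^2 + 2*y^4 - 2*x^2 - 2*y^2 + 3*z^2 - 3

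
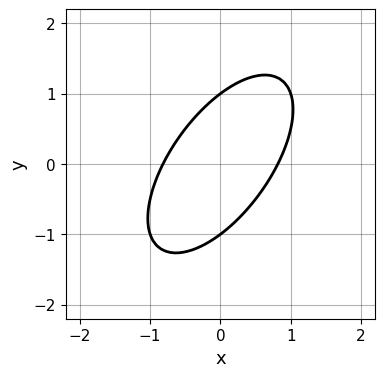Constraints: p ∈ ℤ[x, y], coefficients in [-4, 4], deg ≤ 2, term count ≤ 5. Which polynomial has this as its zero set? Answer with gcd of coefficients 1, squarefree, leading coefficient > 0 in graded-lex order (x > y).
1. The degree is 2 — no degree-1 curve has this shape.
2. From the axis intercepts and sections: the y-axis gridline crossings are at y ∈ {-1, 1}.
3. Putting this together gives p.

3*x^2 - 3*x*y + 2*y^2 - 2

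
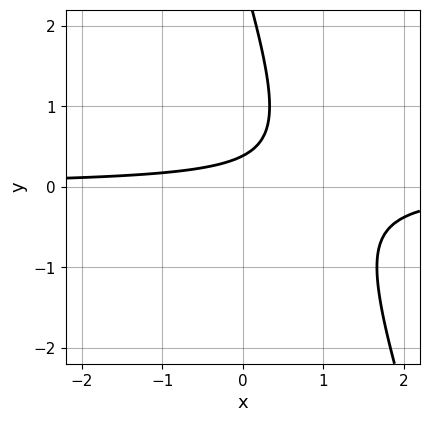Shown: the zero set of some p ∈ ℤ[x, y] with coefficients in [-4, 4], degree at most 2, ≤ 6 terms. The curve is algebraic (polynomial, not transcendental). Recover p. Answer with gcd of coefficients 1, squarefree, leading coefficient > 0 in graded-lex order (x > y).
deg p = 2. The shape is more complex than any degree-1 curve.
Checking where it meets the axes: no x-intercept at any integer in the box.
Assembling these constraints gives the stated polynomial.

3*x*y + y^2 - 3*y + 1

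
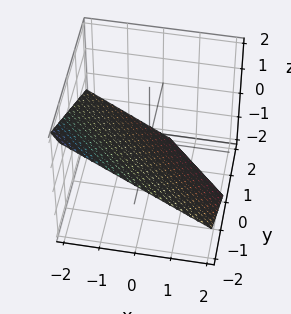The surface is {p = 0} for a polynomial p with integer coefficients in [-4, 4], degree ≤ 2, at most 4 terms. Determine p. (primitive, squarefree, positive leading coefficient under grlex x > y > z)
2*x + 2*y + 3*z + 2

1. Degree: every cross-section is a straight line — this is a plane, so deg p = 1.
2. From the visible intercepts: it crosses the y-axis at the gridline y = -1; it meets the x-axis at x = -1 (among the integer gridlines).
3. Together with the visible shape, these determine p as stated.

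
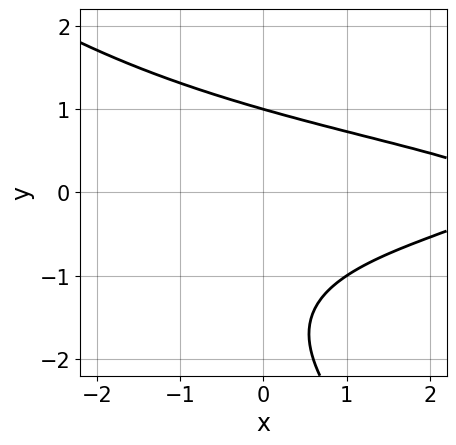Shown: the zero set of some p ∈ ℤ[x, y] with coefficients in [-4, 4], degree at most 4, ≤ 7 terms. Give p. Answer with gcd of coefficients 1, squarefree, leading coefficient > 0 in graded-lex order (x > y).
First, degree: the shape is more complex than any degree-2 curve, so deg p = 3.
Then, reading off the gridlines: no x-intercept at any integer in the box; one y-axis crossing is at y = 1.
Finally, together with the visible shape, these determine p as stated.

x*y^2 + y^3 + 2*y^2 + x - 3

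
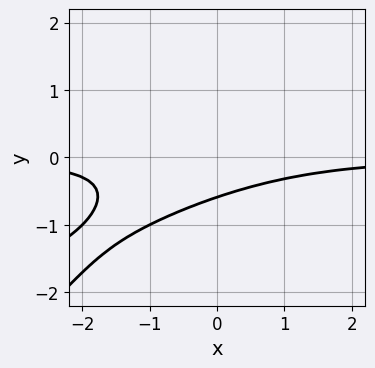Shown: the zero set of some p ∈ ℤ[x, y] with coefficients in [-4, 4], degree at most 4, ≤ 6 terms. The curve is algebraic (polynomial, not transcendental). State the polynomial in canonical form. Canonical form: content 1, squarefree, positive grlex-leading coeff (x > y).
x^2*y - 3*x*y^2 + 2*y^3 + y + 1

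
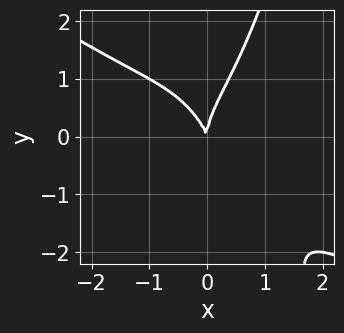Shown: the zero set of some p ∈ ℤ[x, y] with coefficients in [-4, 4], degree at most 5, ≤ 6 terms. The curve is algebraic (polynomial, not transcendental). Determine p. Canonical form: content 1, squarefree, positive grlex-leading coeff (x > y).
2*x^4 + 3*x^3*y - y^3 + 3*x^2 + x*y

1. Degree: the shape is more complex than any degree-3 curve, so deg p = 4.
2. Checking where it meets the axes: one y-axis crossing is at y = 0; one x-axis crossing is at x = 0.
3. Putting this together gives p.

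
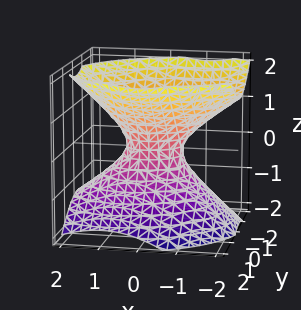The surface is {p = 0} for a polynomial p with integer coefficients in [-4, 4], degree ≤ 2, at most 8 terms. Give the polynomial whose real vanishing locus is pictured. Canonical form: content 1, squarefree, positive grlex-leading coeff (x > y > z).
1. Degree: a generic line meets the surface in up to 2 points, so deg p = 2.
2. Reading off the gridlines: it misses every integer gridline on the z-axis.
3. Matching integer coefficients to the picture gives p.

2*x^2 - x*y + x*z + 3*y^2 - 3*z^2 - 1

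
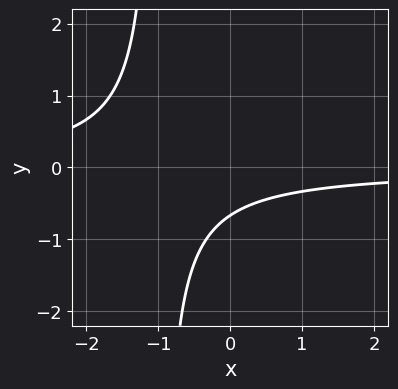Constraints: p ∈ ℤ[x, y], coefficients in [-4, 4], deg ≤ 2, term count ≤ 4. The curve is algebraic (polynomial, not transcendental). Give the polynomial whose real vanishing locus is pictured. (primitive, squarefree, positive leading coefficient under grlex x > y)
3*x*y + 3*y + 2

First, degree: a generic line meets the curve in up to 2 points, so deg p = 2.
Next, against the integer gridlines: no x-intercept at any integer in the box.
Finally, putting this together gives p.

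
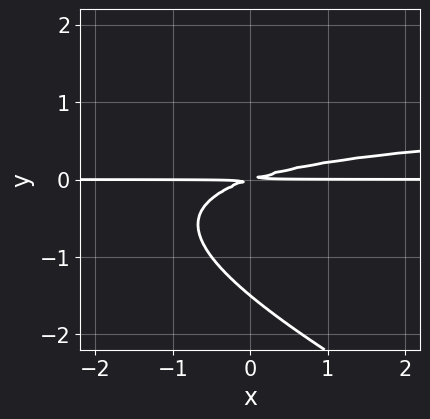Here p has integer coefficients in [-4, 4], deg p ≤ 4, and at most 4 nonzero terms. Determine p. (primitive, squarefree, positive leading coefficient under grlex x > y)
(a) The degree is 3 — a generic line meets the curve in up to 3 points.
(b) Reading off the gridlines: the visible x-axis segment lies entirely on the curve.
(c) These observations pin down the coefficients.

x*y^2 + 2*y^3 - x*y + 3*y^2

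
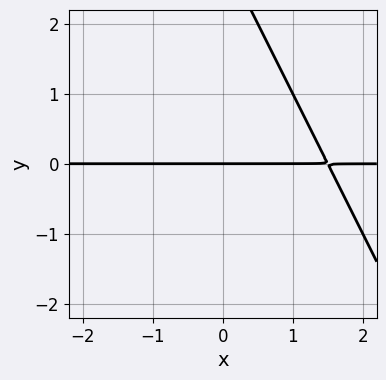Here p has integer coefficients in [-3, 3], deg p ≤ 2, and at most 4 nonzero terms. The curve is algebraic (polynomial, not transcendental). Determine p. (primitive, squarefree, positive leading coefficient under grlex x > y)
1. The degree is 2 — a generic line meets the curve in up to 2 points.
2. Against the integer gridlines: every point of the x-axis in the box is on the curve; it meets the y-axis at y = 0 (among the integer gridlines).
3. These observations pin down the coefficients.

2*x*y + y^2 - 3*y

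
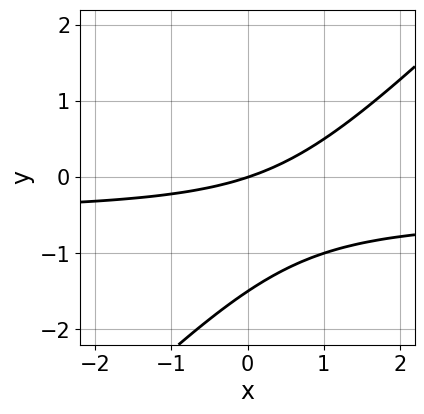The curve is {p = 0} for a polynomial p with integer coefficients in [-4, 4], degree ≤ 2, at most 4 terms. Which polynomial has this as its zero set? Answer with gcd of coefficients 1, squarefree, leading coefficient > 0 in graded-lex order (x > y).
2*x*y - 2*y^2 + x - 3*y

1. The degree is 2 — the shape is more complex than any degree-1 curve.
2. Observable constraints: it meets the x-axis at x = 0 (among the integer gridlines); one y-axis crossing is at y = 0.
3. Matching integer coefficients to the picture gives p.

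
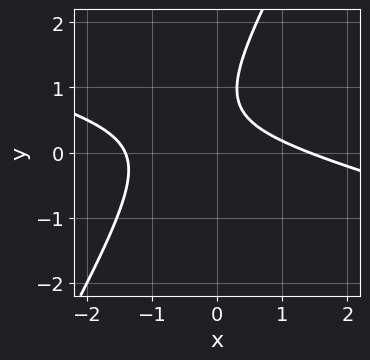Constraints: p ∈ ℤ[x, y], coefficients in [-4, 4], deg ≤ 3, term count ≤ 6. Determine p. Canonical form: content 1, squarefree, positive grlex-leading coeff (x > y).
Degree: the shape is more complex than any degree-1 curve, so deg p = 2.
Observable constraints: no y-intercept at any integer in the box.
Putting this together gives p.

x^2 + 3*x*y - 2*y^2 + 3*y - 2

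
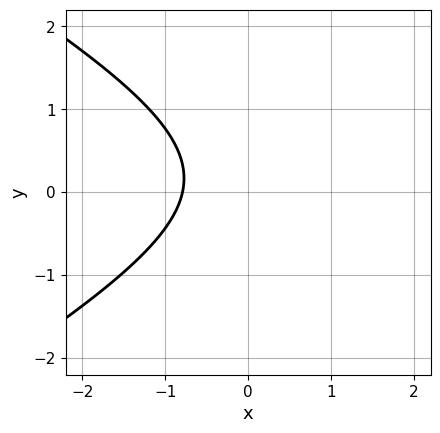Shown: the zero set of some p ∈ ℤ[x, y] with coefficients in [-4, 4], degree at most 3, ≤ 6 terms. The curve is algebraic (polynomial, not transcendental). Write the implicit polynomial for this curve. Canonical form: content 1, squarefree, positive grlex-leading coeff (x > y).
x^2 - 3*y^2 - 3*x + y - 3

1. Degree: no degree-1 curve has this shape, so deg p = 2.
2. Against the integer gridlines: no y-intercept at any integer in the box.
3. Together with the visible shape, these determine p as stated.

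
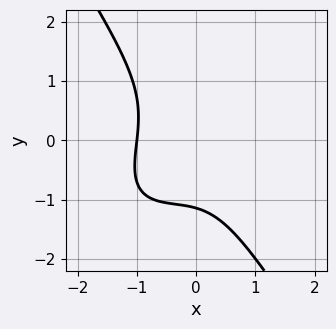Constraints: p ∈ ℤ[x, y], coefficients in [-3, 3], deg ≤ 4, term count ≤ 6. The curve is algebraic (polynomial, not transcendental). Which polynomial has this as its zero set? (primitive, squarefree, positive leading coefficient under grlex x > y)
3*x^3 - 3*x^2*y + 2*y^3 - 2*x*y + 3

First, deg p = 3. No degree-2 curve has this shape.
Next, observable constraints: one x-axis crossing is at x = -1.
Finally, these observations pin down the coefficients.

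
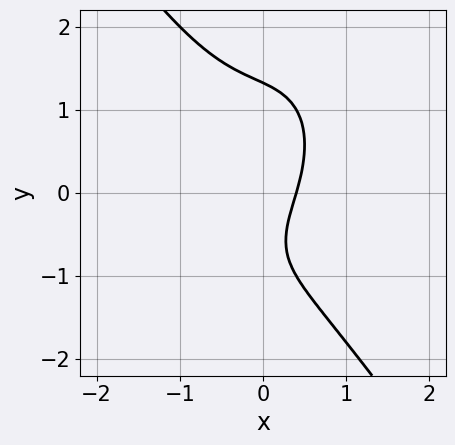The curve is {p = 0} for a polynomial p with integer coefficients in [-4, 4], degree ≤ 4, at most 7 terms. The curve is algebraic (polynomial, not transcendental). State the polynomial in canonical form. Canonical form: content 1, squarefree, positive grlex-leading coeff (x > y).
3*x^3 + y^3 + 2*x - y - 1

The degree is 3 — a generic line meets the curve in up to 3 points.
Solving for integer coefficients yields p as stated.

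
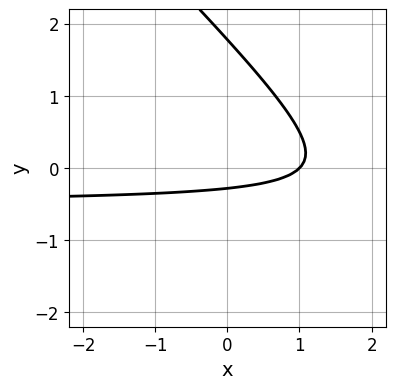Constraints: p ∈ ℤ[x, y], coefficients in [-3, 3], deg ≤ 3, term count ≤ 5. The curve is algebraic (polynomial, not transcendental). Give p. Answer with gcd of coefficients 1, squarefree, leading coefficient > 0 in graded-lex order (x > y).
The degree is 2 — a generic line meets the curve in up to 2 points.
From the axis intercepts and sections: it crosses the x-axis at the gridline x = 1.
Fitting integer coefficients to these (and the overall shape) gives p.

2*x*y + 2*y^2 + x - 3*y - 1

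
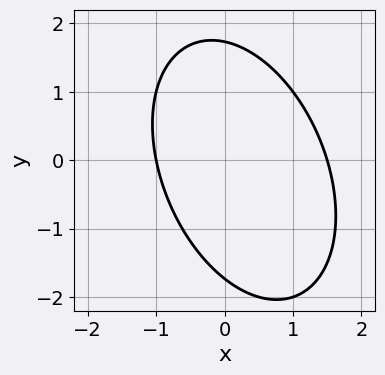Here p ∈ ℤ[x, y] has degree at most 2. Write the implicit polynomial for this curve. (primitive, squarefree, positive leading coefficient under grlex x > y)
(a) The degree is 2 — no degree-1 curve has this shape.
(b) Observable constraints: one x-axis crossing is at x = -1.
(c) Together with the visible shape, these determine p as stated.

2*x^2 + x*y + y^2 - x - 3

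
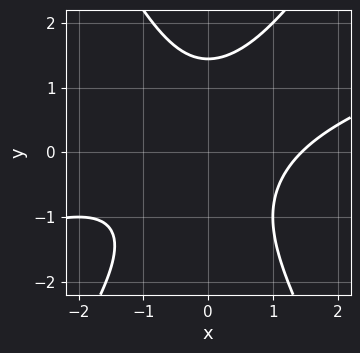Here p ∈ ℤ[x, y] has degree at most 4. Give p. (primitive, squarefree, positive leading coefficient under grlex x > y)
The degree is 3 — the shape is more complex than any degree-2 curve.
The integer polynomial consistent with all of this is the stated p.

x^3 - 3*x^2*y + y^3 - 3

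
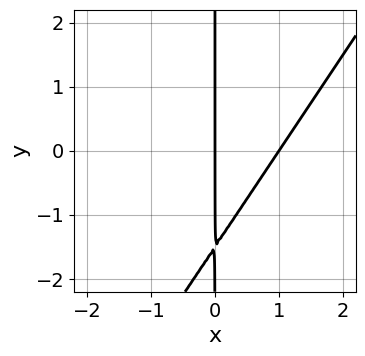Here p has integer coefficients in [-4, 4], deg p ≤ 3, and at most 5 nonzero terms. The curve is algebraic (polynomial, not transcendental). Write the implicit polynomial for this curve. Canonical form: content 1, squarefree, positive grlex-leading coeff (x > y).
3*x^2 - 2*x*y - 3*x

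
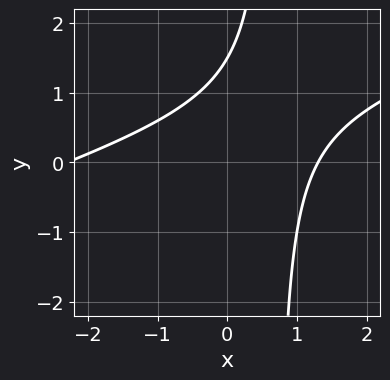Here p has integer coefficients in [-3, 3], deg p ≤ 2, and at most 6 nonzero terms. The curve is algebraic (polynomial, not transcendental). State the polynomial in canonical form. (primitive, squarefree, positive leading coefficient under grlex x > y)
x^2 - 3*x*y + x + 2*y - 3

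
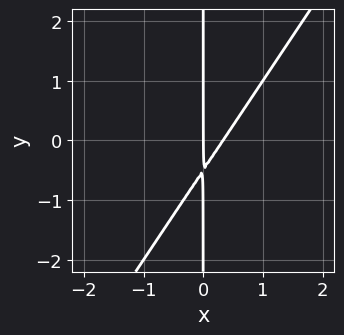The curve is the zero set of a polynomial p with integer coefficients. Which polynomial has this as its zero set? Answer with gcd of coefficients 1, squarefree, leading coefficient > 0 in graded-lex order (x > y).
3*x^2 - 2*x*y - x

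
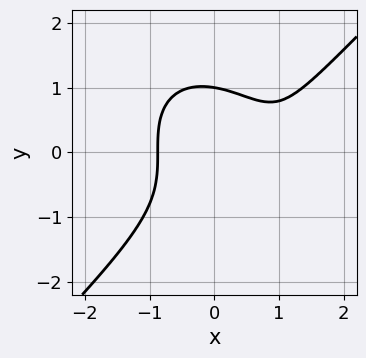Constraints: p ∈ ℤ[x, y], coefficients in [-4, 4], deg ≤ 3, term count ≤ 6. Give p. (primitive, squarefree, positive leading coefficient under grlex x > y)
2*x^3 - 2*y^3 - 2*x^2 - x + 2

(a) The degree is 3 — no degree-2 curve has this shape.
(b) Checking where it meets the axes: it crosses the y-axis at the gridline y = 1.
(c) The integer polynomial consistent with all of this is the stated p.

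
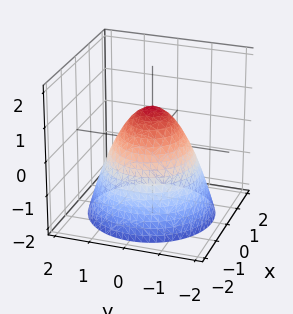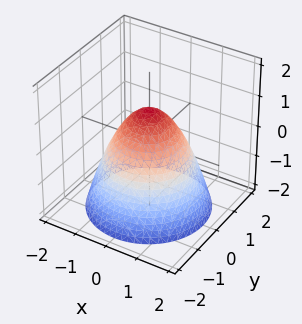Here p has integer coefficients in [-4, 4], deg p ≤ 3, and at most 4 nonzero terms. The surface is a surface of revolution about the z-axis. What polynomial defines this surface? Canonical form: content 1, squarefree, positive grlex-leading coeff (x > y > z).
1. The degree is 2 — the shape is more complex than any degree-1 surface.
2. Symmetries: rotational symmetry about the z-axis ⇒ p depends on x, y only through x² + y².
3. From the visible intercepts: among the integer gridlines, it crosses the y-axis at y ∈ {-1, 1}; one z-axis crossing is at z = 1.
4. Fitting integer coefficients to these (and the overall shape) gives p. Check: (-1, 0, 0) on the x-axis lies on the surface, and p(-1, 0, 0) = 0. ✓

x^2 + y^2 + z - 1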